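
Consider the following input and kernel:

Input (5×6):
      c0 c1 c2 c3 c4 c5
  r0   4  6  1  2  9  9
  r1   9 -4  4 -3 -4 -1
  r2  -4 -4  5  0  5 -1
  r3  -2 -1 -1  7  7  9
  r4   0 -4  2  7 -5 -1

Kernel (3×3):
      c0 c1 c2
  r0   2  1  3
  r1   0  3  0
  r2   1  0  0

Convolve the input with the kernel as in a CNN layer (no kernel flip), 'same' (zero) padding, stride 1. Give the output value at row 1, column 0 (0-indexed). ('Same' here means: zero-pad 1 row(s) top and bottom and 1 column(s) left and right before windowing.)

49

The receptive field on the zero-padded input at this output position is [0 4 6 / 0 9 -4 / 0 -4 -4]. Elementwise product with the kernel and sum: 0·2 + 4·1 + 6·3 + 9·3 + 0·1.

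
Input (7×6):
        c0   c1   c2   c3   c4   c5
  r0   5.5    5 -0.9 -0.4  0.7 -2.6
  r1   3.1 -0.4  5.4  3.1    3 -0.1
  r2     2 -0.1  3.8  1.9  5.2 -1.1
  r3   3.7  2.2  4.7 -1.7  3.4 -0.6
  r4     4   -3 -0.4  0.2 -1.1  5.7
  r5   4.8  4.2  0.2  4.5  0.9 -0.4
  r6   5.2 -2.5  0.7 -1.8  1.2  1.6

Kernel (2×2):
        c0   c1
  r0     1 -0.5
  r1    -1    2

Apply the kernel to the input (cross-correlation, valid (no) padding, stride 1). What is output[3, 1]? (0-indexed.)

The receptive field on the input at this output position is [2.2 4.7 / -3 -0.4]. Elementwise product with the kernel and sum: 2.2·1 + 4.7·-0.5 + -3·-1 + -0.4·2.

2.05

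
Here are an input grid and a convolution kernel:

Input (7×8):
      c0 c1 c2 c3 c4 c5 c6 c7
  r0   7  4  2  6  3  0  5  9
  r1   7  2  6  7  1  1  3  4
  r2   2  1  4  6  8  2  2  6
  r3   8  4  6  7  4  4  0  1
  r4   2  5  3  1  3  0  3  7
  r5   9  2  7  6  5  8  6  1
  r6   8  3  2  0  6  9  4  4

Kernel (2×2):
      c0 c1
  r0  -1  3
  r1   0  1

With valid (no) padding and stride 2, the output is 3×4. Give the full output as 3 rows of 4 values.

7 23 -2 26
5 21 2 17
15 6 5 19

Output[0,0]: The receptive field on the input at this output position is [7 4 / 7 2]. Elementwise product with the kernel and sum: 7·-1 + 4·3 + 2·1.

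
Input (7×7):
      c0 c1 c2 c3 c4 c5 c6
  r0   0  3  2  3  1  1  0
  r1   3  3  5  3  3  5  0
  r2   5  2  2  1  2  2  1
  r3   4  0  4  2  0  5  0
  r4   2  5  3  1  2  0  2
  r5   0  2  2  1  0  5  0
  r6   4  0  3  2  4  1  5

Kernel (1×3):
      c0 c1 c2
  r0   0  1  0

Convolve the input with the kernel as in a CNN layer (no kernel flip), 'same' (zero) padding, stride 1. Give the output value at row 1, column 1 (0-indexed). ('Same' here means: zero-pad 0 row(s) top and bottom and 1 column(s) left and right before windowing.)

The receptive field on the zero-padded input at this output position is [3 3 5]. Elementwise product with the kernel and sum: 3·1.

3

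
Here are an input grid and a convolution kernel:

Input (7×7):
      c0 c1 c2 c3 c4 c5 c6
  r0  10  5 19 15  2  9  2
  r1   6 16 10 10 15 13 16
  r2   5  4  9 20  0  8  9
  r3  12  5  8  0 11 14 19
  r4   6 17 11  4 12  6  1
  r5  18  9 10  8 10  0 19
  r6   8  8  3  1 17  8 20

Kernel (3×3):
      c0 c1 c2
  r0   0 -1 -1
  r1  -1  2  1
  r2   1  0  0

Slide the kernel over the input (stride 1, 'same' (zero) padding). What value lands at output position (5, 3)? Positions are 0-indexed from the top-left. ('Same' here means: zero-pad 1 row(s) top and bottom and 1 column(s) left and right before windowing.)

3

The receptive field on the zero-padded input at this output position is [11 4 12 / 10 8 10 / 3 1 17]. Elementwise product with the kernel and sum: 4·-1 + 12·-1 + 10·-1 + 8·2 + 10·1 + 3·1.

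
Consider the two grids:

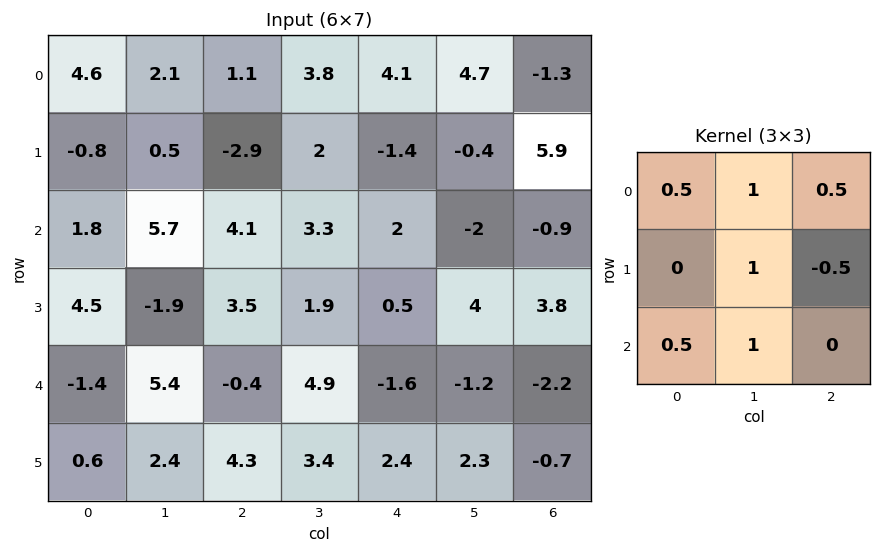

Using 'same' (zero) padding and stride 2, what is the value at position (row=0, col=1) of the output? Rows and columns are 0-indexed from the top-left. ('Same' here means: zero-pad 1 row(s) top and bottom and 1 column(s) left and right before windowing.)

The receptive field on the zero-padded input at this output position is [0 0 0 / 2.1 1.1 3.8 / 0.5 -2.9 2]. Elementwise product with the kernel and sum: 0·0.5 + 0·1 + 0·0.5 + 1.1·1 + 3.8·-0.5 + 0.5·0.5 + -2.9·1.

-3.45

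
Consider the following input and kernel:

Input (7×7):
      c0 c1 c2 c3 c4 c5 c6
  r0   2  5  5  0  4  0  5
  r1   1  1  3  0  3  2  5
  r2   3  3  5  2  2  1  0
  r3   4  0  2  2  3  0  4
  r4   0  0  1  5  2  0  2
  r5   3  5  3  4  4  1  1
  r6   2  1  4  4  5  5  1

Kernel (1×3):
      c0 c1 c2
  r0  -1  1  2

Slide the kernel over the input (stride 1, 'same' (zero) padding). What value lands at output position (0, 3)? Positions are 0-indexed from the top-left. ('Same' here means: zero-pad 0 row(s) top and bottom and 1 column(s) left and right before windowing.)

The receptive field on the zero-padded input at this output position is [5 0 4]. Elementwise product with the kernel and sum: 5·-1 + 0·1 + 4·2.

3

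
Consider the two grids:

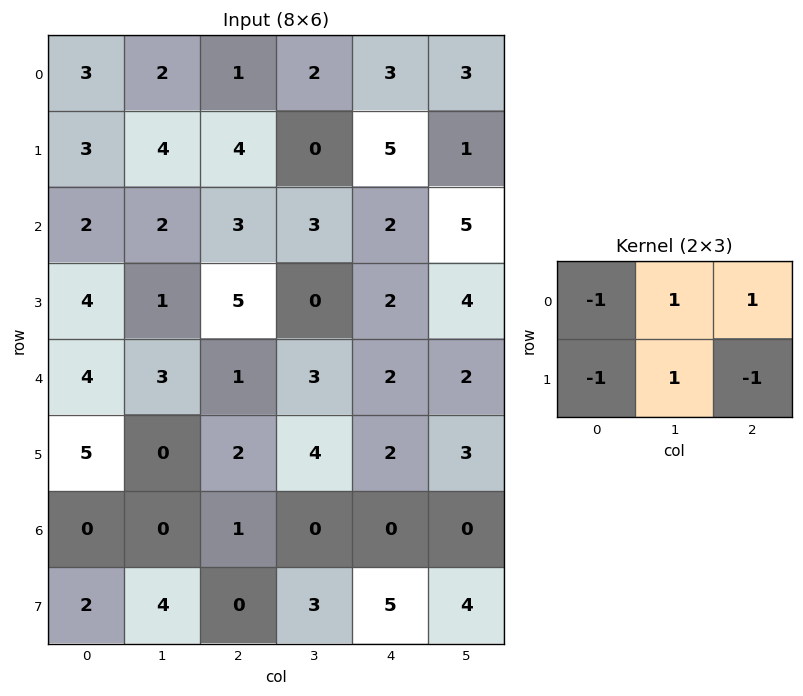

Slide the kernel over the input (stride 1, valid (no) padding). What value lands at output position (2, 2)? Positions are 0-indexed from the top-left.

The receptive field on the input at this output position is [3 3 2 / 5 0 2]. Elementwise product with the kernel and sum: 3·-1 + 3·1 + 2·1 + 5·-1 + 0·1 + 2·-1.

-5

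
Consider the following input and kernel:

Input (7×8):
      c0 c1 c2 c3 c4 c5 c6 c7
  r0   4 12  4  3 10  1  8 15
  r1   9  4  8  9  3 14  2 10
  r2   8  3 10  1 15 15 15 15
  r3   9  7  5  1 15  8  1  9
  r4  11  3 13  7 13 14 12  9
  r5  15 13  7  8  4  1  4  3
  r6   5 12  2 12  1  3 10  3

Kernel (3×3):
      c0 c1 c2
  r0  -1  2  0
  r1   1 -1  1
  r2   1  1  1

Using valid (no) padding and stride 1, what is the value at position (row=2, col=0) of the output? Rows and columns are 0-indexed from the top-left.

32

The receptive field on the input at this output position is [8 3 10 / 9 7 5 / 11 3 13]. Elementwise product with the kernel and sum: 8·-1 + 3·2 + 9·1 + 7·-1 + 5·1 + 11·1 + 3·1 + 13·1.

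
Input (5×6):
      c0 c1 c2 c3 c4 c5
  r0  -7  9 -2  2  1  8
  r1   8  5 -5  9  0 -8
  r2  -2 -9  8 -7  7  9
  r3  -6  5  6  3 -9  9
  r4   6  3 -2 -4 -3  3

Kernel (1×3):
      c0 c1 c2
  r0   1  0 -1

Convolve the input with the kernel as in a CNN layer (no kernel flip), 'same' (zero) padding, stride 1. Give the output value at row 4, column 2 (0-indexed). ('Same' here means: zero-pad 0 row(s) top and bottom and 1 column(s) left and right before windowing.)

7

The receptive field on the zero-padded input at this output position is [3 -2 -4]. Elementwise product with the kernel and sum: 3·1 + -4·-1.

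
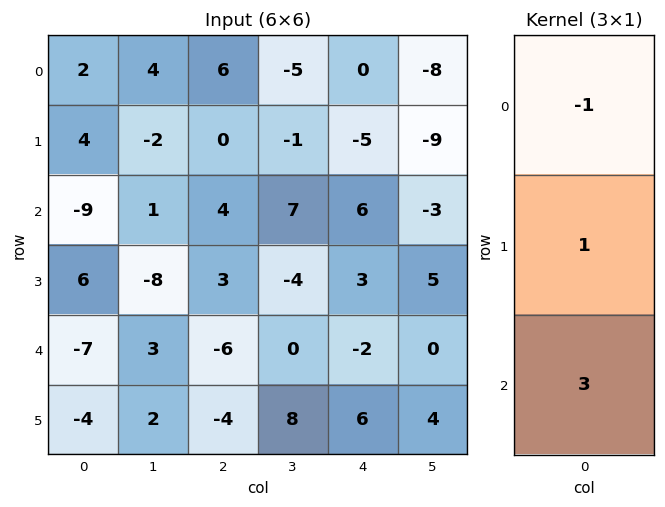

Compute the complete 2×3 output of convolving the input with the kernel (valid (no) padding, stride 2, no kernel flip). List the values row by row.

-25 6 13
-6 -19 -9

Output[0,0]: The receptive field on the input at this output position is [2 / 4 / -9]. Elementwise product with the kernel and sum: 2·-1 + 4·1 + -9·3.
Output[0,1]: The receptive field on the input at this output position is [6 / 0 / 4]. Elementwise product with the kernel and sum: 6·-1 + 0·1 + 4·3.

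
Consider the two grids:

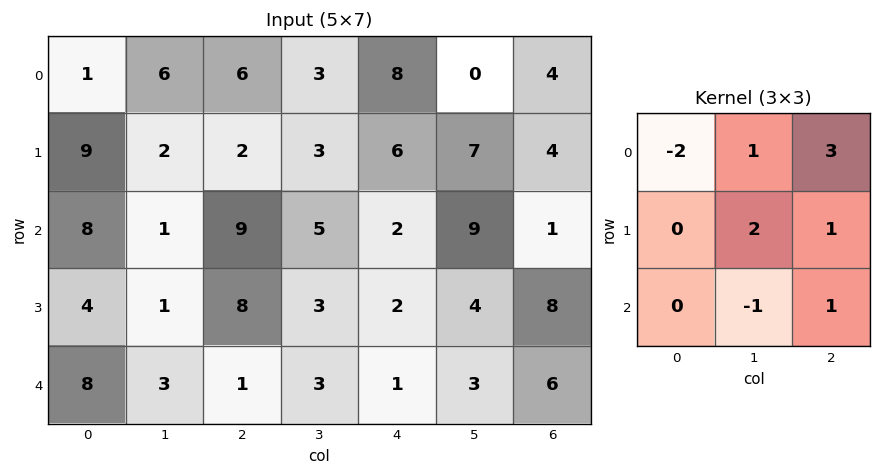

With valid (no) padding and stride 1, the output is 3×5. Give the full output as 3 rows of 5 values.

36 6 24 28 6
8 25 28 36 30
20 43 -1 29 27

Output[0,0]: The receptive field on the input at this output position is [1 6 6 / 9 2 2 / 8 1 9]. Elementwise product with the kernel and sum: 1·-2 + 6·1 + 6·3 + 2·2 + 2·1 + 1·-1 + 9·1.
Output[0,1]: The receptive field on the input at this output position is [6 6 3 / 2 2 3 / 1 9 5]. Elementwise product with the kernel and sum: 6·-2 + 6·1 + 3·3 + 2·2 + 3·1 + 9·-1 + 5·1.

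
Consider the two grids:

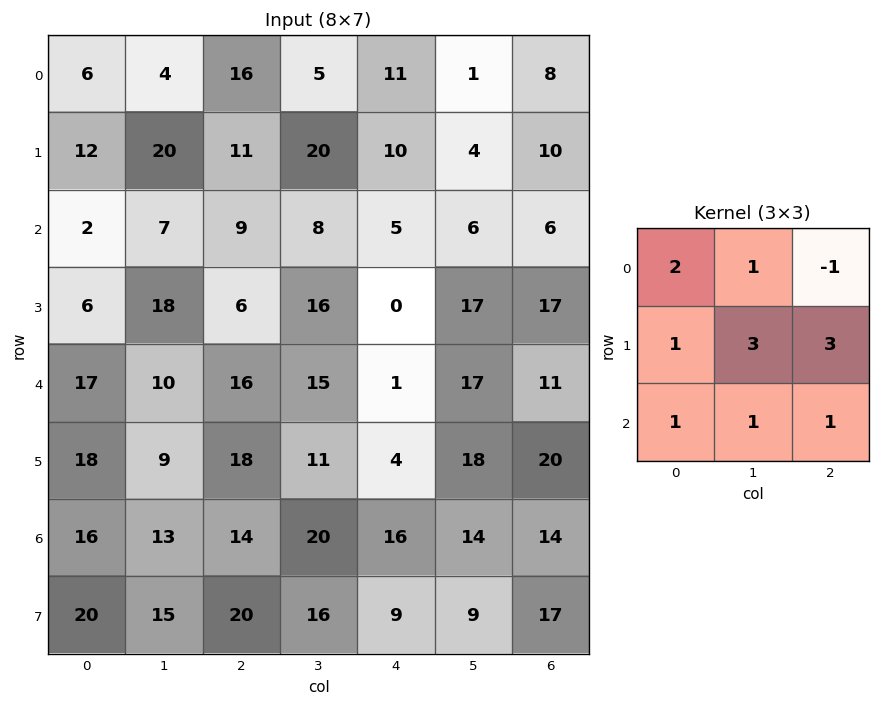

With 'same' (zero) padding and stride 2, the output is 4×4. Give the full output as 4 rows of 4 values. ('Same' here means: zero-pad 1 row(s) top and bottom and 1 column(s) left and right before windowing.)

62 118 75 39
43 129 120 76
96 167 117 139
131 191 152 138

Output[0,0]: The receptive field on the zero-padded input at this output position is [0 0 0 / 0 6 4 / 0 12 20]. Elementwise product with the kernel and sum: 0·2 + 0·1 + 0·-1 + 0·1 + 6·3 + 4·3 + 0·1 + 12·1 + 20·1.
Output[0,1]: The receptive field on the zero-padded input at this output position is [0 0 0 / 4 16 5 / 20 11 20]. Elementwise product with the kernel and sum: 0·2 + 0·1 + 0·-1 + 4·1 + 16·3 + 5·3 + 20·1 + 11·1 + 20·1.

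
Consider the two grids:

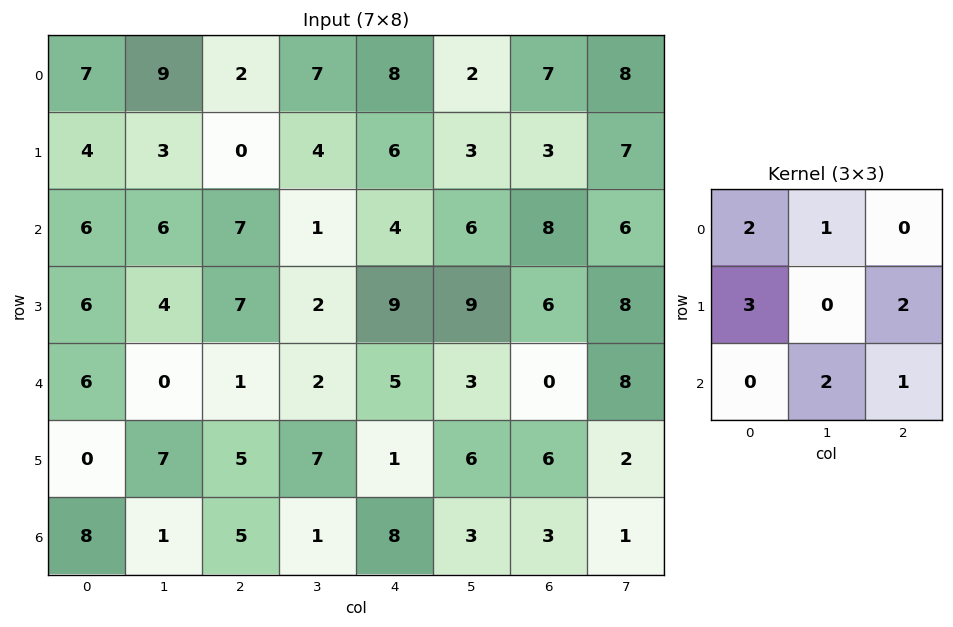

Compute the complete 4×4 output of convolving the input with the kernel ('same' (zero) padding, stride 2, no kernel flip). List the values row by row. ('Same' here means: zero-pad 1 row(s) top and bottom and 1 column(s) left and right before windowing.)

Output[0,0]: The receptive field on the zero-padded input at this output position is [0 0 0 / 0 7 9 / 0 4 3]. Elementwise product with the kernel and sum: 0·2 + 0·1 + 0·3 + 9·2 + 4·2 + 3·1.
Output[0,1]: The receptive field on the zero-padded input at this output position is [0 0 0 / 9 2 7 / 3 0 4]. Elementwise product with the kernel and sum: 0·2 + 0·1 + 9·3 + 7·2 + 0·2 + 4·1.

29 45 40 35
32 42 56 59
13 36 33 63
2 24 24 29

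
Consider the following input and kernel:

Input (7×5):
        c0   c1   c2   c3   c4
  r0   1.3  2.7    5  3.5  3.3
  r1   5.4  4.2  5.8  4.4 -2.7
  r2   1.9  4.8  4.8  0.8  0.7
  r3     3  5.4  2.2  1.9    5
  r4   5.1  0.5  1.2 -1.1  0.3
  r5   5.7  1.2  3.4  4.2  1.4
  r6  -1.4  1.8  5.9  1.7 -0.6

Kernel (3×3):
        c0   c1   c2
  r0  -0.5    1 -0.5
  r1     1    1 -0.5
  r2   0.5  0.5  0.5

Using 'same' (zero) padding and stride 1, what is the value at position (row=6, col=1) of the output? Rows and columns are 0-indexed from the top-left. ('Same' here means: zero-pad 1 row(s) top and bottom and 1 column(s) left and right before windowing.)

The receptive field on the zero-padded input at this output position is [5.7 1.2 3.4 / -1.4 1.8 5.9 / 0 0 0]. Elementwise product with the kernel and sum: 5.7·-0.5 + 1.2·1 + 3.4·-0.5 + -1.4·1 + 1.8·1 + 5.9·-0.5 + 0·0.5 + 0·0.5 + 0·0.5.

-5.9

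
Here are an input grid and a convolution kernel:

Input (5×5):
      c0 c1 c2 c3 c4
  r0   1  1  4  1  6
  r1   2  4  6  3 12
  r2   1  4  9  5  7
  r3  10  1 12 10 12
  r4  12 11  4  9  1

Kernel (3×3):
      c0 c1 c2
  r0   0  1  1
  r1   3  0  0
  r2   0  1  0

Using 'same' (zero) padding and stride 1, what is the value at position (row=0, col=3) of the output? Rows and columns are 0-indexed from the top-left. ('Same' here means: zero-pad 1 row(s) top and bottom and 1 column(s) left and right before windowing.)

The receptive field on the zero-padded input at this output position is [0 0 0 / 4 1 6 / 6 3 12]. Elementwise product with the kernel and sum: 0·1 + 0·1 + 4·3 + 3·1.

15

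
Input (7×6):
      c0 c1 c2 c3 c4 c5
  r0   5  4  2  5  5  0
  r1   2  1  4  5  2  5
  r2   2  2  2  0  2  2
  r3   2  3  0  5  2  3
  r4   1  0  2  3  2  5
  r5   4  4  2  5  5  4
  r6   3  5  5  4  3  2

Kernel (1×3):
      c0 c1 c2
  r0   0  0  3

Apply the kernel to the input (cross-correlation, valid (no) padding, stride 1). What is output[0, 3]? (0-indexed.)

0

The receptive field on the input at this output position is [5 5 0]. Elementwise product with the kernel and sum: 0·3.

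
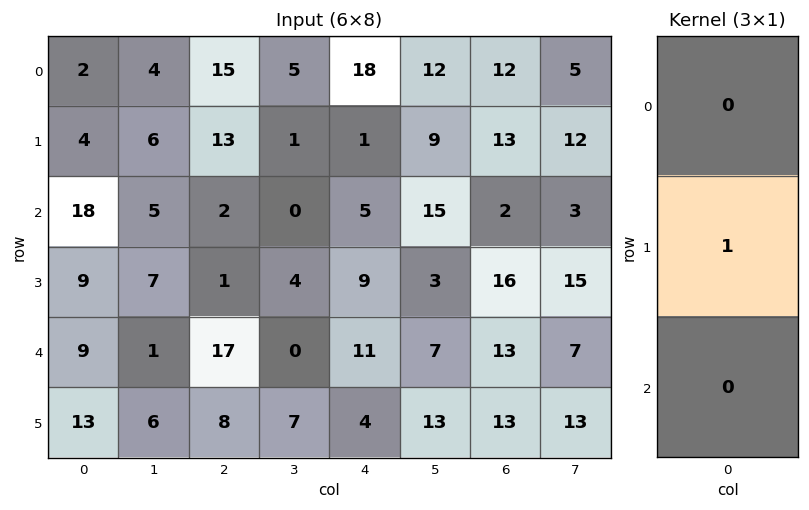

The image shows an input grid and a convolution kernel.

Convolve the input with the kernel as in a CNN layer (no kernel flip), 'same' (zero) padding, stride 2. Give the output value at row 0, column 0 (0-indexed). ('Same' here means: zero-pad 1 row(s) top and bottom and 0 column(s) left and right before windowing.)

The receptive field on the zero-padded input at this output position is [0 / 2 / 4]. Elementwise product with the kernel and sum: 2·1.

2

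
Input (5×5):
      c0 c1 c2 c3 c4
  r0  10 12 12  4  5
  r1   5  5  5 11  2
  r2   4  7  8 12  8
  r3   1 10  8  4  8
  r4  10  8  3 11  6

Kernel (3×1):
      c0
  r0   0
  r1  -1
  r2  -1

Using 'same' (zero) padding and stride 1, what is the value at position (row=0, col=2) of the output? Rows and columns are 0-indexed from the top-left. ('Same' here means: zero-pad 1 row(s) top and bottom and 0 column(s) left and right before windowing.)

The receptive field on the zero-padded input at this output position is [0 / 12 / 5]. Elementwise product with the kernel and sum: 12·-1 + 5·-1.

-17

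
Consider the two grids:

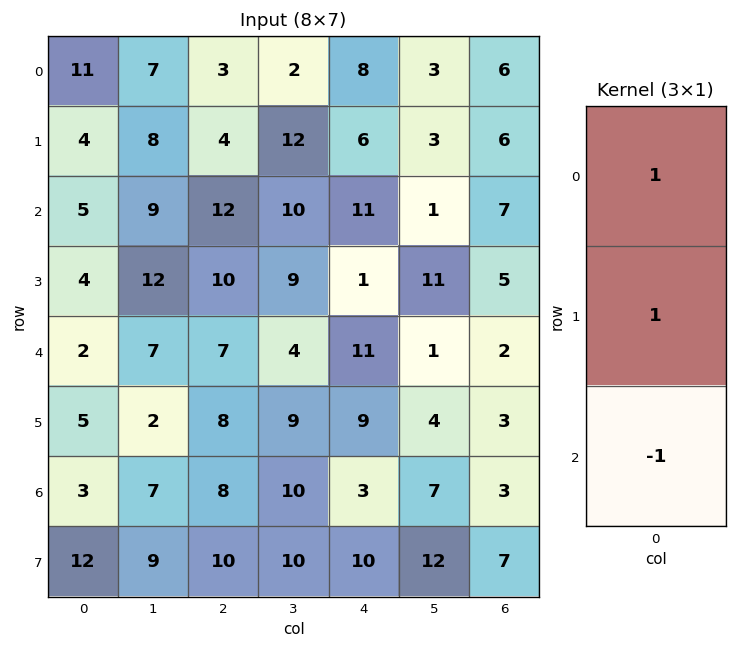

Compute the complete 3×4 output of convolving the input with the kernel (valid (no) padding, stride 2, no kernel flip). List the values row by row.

Output[0,0]: The receptive field on the input at this output position is [11 / 4 / 5]. Elementwise product with the kernel and sum: 11·1 + 4·1 + 5·-1.
Output[0,1]: The receptive field on the input at this output position is [3 / 4 / 12]. Elementwise product with the kernel and sum: 3·1 + 4·1 + 12·-1.

10 -5 3 5
7 15 1 10
4 7 17 2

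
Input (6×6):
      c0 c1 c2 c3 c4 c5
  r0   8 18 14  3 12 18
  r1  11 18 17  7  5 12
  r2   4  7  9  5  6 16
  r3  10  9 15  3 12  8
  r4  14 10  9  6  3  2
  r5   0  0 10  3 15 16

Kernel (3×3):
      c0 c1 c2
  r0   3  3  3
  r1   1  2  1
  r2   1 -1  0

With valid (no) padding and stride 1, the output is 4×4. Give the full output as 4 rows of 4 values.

Output[0,0]: The receptive field on the input at this output position is [8 18 14 / 11 18 17 / 4 7 9]. Elementwise product with the kernel and sum: 8·3 + 18·3 + 14·3 + 11·1 + 18·2 + 17·1 + 4·1 + 7·-1.
Output[0,1]: The receptive field on the input at this output position is [18 14 3 / 18 17 7 / 7 9 5]. Elementwise product with the kernel and sum: 18·3 + 14·3 + 3·3 + 18·1 + 17·2 + 7·1 + 7·1 + 9·-1.

181 162 127 127
166 150 124 96
107 106 96 119
145 105 121 71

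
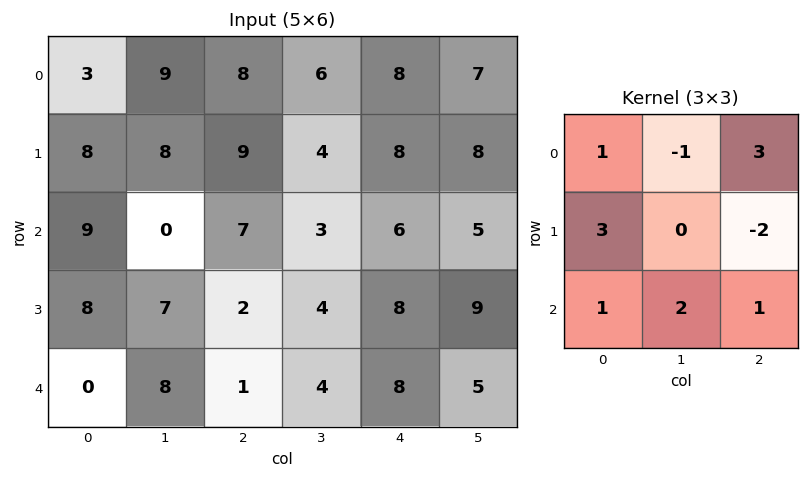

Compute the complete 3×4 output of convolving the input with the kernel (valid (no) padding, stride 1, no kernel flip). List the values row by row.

40 52 56 35
64 20 56 48
67 29 29 31

Output[0,0]: The receptive field on the input at this output position is [3 9 8 / 8 8 9 / 9 0 7]. Elementwise product with the kernel and sum: 3·1 + 9·-1 + 8·3 + 8·3 + 9·-2 + 9·1 + 0·2 + 7·1.
Output[0,1]: The receptive field on the input at this output position is [9 8 6 / 8 9 4 / 0 7 3]. Elementwise product with the kernel and sum: 9·1 + 8·-1 + 6·3 + 8·3 + 4·-2 + 0·1 + 7·2 + 3·1.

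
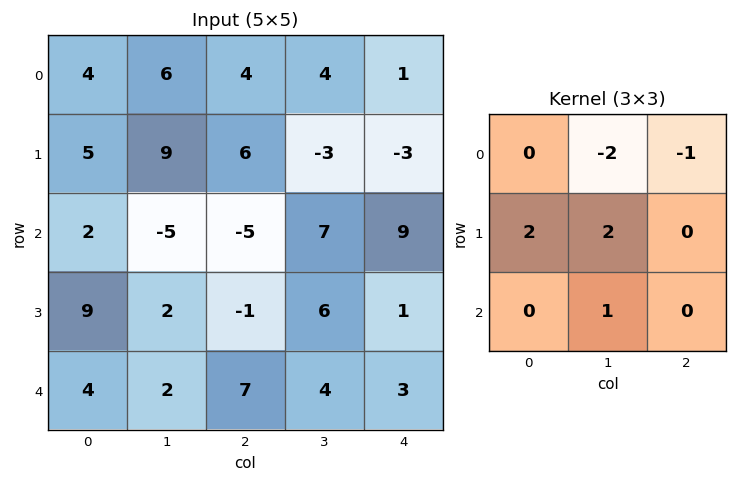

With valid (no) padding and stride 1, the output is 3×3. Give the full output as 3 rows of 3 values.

7 13 4
-28 -30 19
39 12 -9

Output[0,0]: The receptive field on the input at this output position is [4 6 4 / 5 9 6 / 2 -5 -5]. Elementwise product with the kernel and sum: 6·-2 + 4·-1 + 5·2 + 9·2 + -5·1.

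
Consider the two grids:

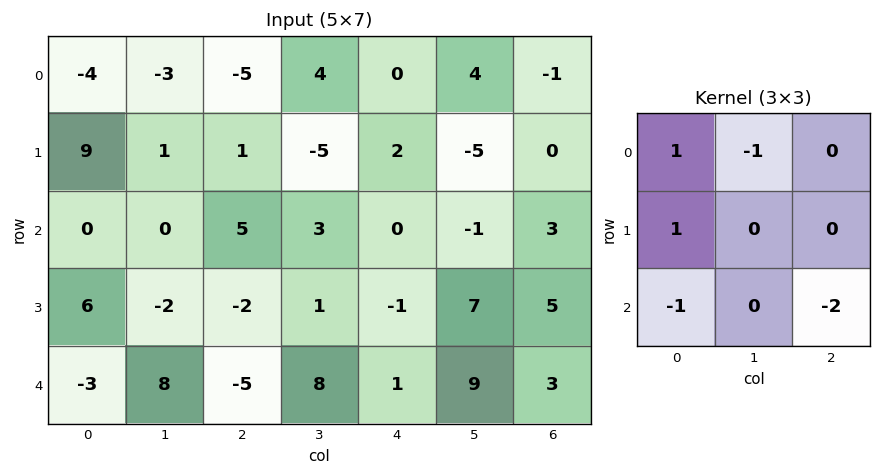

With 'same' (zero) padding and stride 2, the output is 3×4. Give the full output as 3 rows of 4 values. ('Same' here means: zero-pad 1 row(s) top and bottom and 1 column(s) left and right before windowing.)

Output[0,0]: The receptive field on the zero-padded input at this output position is [0 0 0 / 0 -4 -3 / 0 9 1]. Elementwise product with the kernel and sum: 0·1 + 0·-1 + 0·1 + 0·-1 + 1·-2.

-2 6 19 9
-5 0 -19 -13
-6 8 10 11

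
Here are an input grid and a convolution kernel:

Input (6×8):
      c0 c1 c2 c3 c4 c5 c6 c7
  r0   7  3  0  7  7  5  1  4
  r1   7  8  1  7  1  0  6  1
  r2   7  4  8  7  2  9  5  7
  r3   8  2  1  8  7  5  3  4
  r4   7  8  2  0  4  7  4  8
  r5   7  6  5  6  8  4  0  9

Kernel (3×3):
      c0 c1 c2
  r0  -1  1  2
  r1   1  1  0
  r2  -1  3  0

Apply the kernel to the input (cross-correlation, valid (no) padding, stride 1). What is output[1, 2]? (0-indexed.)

46

The receptive field on the input at this output position is [1 7 1 / 8 7 2 / 1 8 7]. Elementwise product with the kernel and sum: 1·-1 + 7·1 + 1·2 + 8·1 + 7·1 + 1·-1 + 8·3.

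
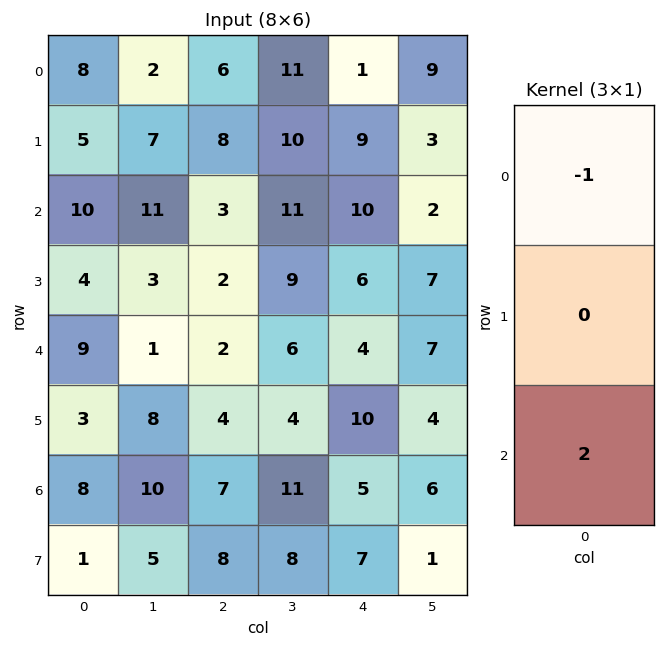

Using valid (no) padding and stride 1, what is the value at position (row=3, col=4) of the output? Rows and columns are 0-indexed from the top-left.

The receptive field on the input at this output position is [6 / 4 / 10]. Elementwise product with the kernel and sum: 6·-1 + 10·2.

14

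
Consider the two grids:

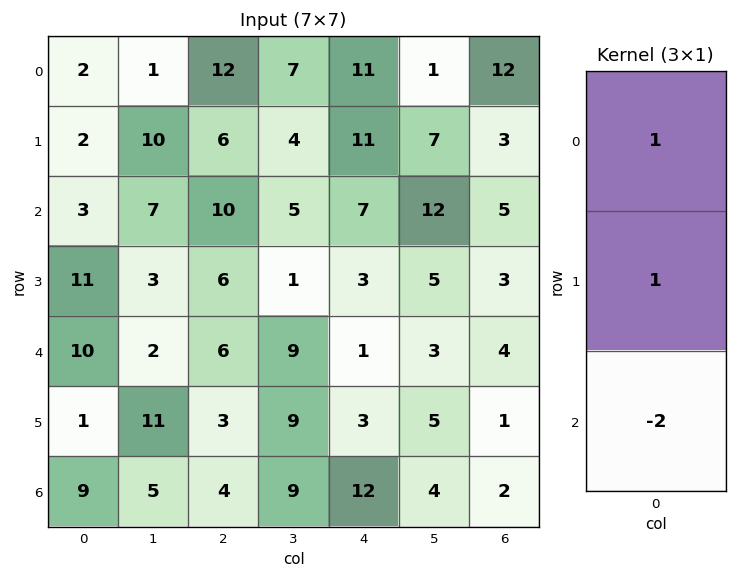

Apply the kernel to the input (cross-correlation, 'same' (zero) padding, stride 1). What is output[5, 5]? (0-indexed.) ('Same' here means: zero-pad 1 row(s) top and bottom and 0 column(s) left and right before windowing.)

The receptive field on the zero-padded input at this output position is [3 / 5 / 4]. Elementwise product with the kernel and sum: 3·1 + 5·1 + 4·-2.

0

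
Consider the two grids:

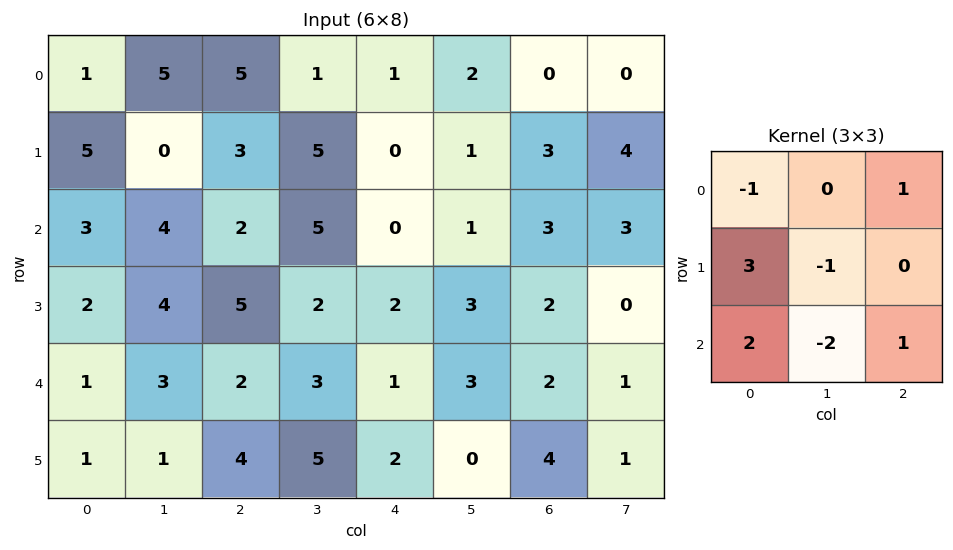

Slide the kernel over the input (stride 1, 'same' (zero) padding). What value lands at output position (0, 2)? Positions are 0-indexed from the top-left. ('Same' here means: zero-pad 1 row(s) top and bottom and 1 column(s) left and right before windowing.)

9

The receptive field on the zero-padded input at this output position is [0 0 0 / 5 5 1 / 0 3 5]. Elementwise product with the kernel and sum: 0·-1 + 0·1 + 5·3 + 5·-1 + 0·2 + 3·-2 + 5·1.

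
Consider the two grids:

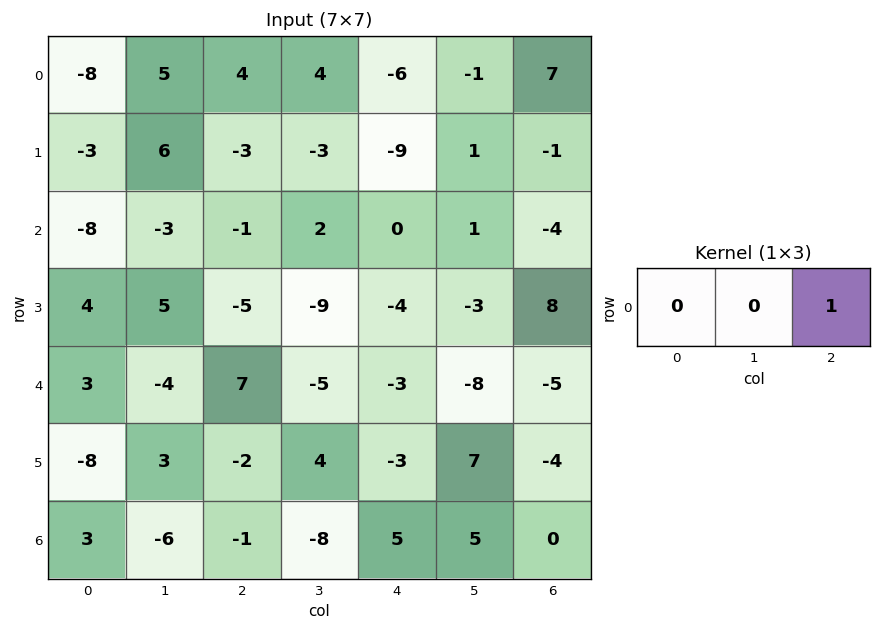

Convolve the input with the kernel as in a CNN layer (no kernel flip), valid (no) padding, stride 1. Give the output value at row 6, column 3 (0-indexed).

5

The receptive field on the input at this output position is [-8 5 5]. Elementwise product with the kernel and sum: 5·1.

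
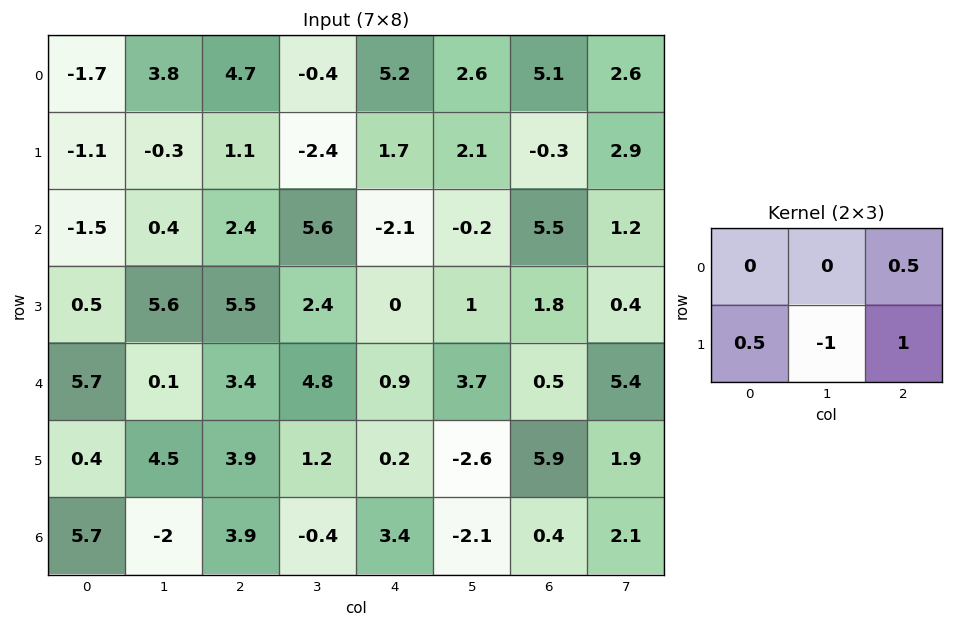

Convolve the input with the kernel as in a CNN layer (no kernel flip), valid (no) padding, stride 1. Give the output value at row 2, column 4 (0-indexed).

The receptive field on the input at this output position is [-2.1 -0.2 5.5 / 0 1 1.8]. Elementwise product with the kernel and sum: 5.5·0.5 + 0·0.5 + 1·-1 + 1.8·1.

3.55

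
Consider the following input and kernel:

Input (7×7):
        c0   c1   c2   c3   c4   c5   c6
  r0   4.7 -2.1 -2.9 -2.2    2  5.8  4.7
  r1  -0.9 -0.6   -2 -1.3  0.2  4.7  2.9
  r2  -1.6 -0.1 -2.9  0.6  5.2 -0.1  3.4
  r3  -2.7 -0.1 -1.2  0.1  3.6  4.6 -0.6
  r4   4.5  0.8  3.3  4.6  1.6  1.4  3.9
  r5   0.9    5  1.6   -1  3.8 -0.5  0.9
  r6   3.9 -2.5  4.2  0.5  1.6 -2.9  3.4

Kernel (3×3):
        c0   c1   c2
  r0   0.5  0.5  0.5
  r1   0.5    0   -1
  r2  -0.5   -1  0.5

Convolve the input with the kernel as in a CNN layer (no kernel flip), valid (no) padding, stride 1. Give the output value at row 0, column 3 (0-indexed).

-8.1

The receptive field on the input at this output position is [-2.2 2 5.8 / -1.3 0.2 4.7 / 0.6 5.2 -0.1]. Elementwise product with the kernel and sum: -2.2·0.5 + 2·0.5 + 5.8·0.5 + -1.3·0.5 + 4.7·-1 + 0.6·-0.5 + 5.2·-1 + -0.1·0.5.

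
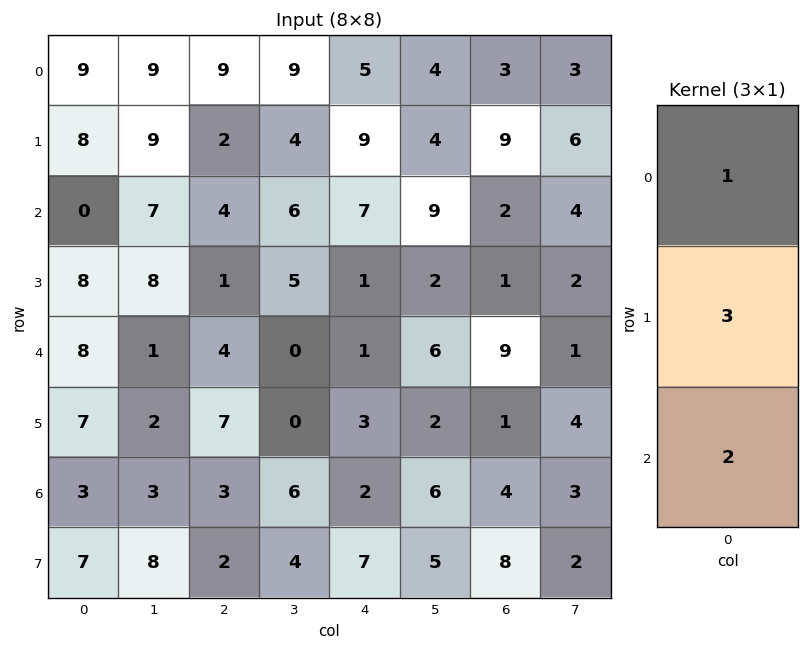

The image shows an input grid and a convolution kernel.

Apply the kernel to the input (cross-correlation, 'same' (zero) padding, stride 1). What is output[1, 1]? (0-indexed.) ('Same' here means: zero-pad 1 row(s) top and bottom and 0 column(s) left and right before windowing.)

50

The receptive field on the zero-padded input at this output position is [9 / 9 / 7]. Elementwise product with the kernel and sum: 9·1 + 9·3 + 7·2.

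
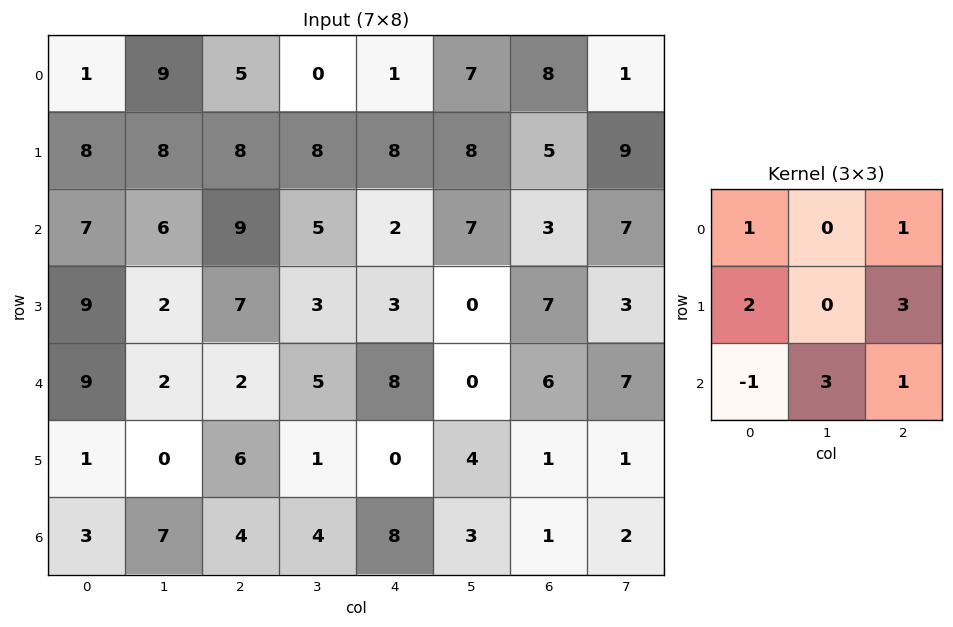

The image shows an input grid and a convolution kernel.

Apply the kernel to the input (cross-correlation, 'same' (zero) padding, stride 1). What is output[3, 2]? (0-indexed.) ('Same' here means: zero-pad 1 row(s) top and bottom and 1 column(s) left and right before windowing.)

The receptive field on the zero-padded input at this output position is [6 9 5 / 2 7 3 / 2 2 5]. Elementwise product with the kernel and sum: 6·1 + 5·1 + 2·2 + 3·3 + 2·-1 + 2·3 + 5·1.

33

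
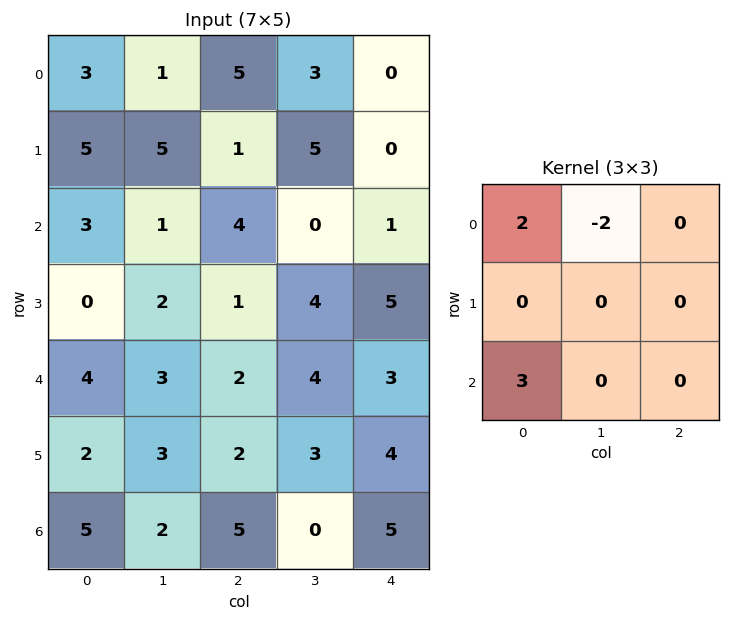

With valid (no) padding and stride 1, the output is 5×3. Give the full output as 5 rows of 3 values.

13 -5 16
0 14 -5
16 3 14
2 11 0
17 8 11

Output[0,0]: The receptive field on the input at this output position is [3 1 5 / 5 5 1 / 3 1 4]. Elementwise product with the kernel and sum: 3·2 + 1·-2 + 3·3.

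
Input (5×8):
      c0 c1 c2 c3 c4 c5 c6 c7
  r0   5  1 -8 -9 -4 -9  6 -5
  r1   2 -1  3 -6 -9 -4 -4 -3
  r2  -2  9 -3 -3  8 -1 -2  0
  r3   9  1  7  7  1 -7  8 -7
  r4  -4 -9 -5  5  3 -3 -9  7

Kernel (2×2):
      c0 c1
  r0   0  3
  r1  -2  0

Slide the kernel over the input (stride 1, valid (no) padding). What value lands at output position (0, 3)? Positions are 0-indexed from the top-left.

0

The receptive field on the input at this output position is [-9 -4 / -6 -9]. Elementwise product with the kernel and sum: -4·3 + -6·-2.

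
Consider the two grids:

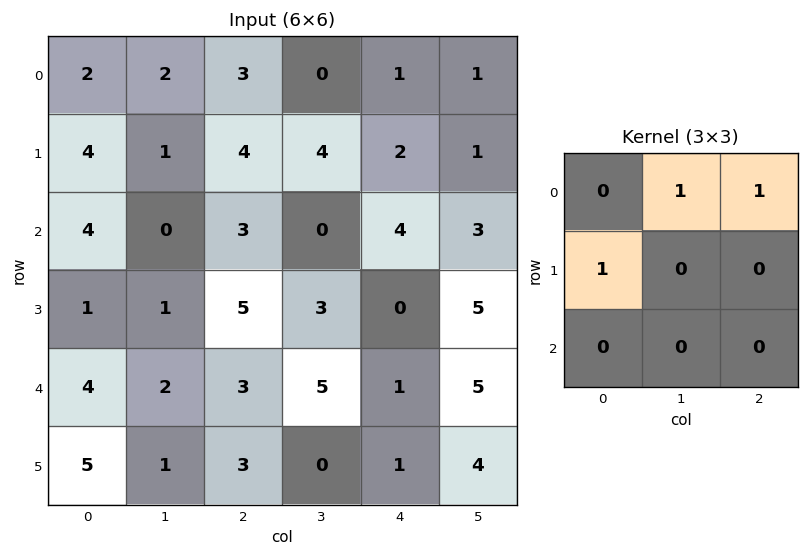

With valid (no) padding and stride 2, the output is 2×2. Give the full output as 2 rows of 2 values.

Output[0,0]: The receptive field on the input at this output position is [2 2 3 / 4 1 4 / 4 0 3]. Elementwise product with the kernel and sum: 2·1 + 3·1 + 4·1.

9 5
4 9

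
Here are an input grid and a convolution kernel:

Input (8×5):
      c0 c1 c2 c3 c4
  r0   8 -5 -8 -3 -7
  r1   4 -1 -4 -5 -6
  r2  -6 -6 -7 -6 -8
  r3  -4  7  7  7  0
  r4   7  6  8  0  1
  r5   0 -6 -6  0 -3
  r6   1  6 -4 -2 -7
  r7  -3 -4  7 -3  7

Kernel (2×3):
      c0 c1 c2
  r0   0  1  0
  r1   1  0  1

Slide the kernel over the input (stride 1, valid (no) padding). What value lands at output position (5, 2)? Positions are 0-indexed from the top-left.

-11

The receptive field on the input at this output position is [-6 0 -3 / -4 -2 -7]. Elementwise product with the kernel and sum: 0·1 + -4·1 + -7·1.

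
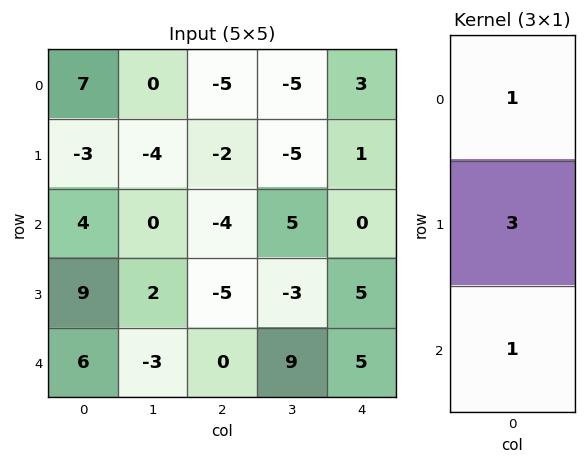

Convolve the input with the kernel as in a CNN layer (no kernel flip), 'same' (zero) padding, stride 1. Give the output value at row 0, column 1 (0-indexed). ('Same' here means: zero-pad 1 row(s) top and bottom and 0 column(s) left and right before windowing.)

-4

The receptive field on the zero-padded input at this output position is [0 / 0 / -4]. Elementwise product with the kernel and sum: 0·1 + 0·3 + -4·1.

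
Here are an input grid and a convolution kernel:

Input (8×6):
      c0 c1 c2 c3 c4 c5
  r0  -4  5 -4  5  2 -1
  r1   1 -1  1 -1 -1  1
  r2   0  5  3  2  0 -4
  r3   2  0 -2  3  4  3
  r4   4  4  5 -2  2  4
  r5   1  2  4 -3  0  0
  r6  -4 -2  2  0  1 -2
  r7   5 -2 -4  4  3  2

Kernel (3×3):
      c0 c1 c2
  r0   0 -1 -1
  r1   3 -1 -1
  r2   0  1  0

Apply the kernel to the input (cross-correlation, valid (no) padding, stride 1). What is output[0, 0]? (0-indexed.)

7

The receptive field on the input at this output position is [-4 5 -4 / 1 -1 1 / 0 5 3]. Elementwise product with the kernel and sum: 5·-1 + -4·-1 + 1·3 + -1·-1 + 1·-1 + 5·1.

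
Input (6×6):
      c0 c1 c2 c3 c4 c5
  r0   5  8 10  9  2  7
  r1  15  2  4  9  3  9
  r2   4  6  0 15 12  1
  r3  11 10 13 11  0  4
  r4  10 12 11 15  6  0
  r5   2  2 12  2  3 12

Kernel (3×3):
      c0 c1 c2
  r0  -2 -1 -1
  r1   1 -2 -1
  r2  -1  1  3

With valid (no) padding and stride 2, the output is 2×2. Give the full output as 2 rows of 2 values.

-19 3
-1 -14

Output[0,0]: The receptive field on the input at this output position is [5 8 10 / 15 2 4 / 4 6 0]. Elementwise product with the kernel and sum: 5·-2 + 8·-1 + 10·-1 + 15·1 + 2·-2 + 4·-1 + 4·-1 + 6·1 + 0·3.
Output[0,1]: The receptive field on the input at this output position is [10 9 2 / 4 9 3 / 0 15 12]. Elementwise product with the kernel and sum: 10·-2 + 9·-1 + 2·-1 + 4·1 + 9·-2 + 3·-1 + 0·-1 + 15·1 + 12·3.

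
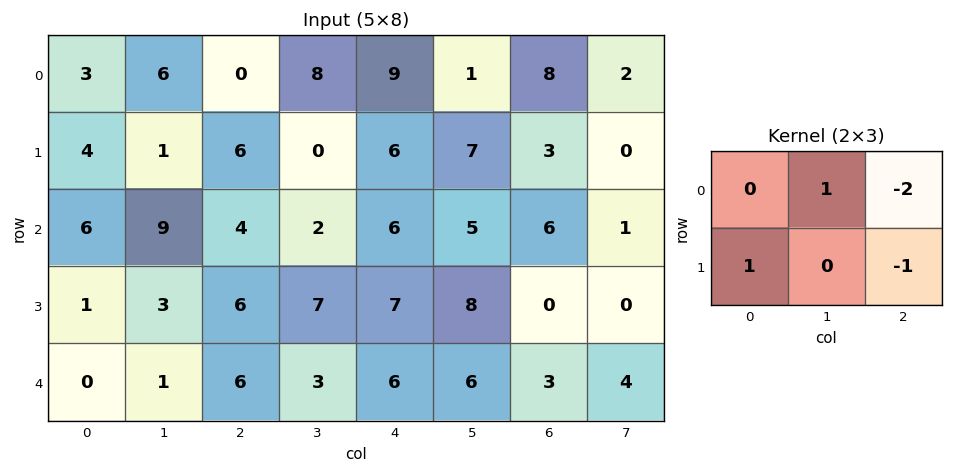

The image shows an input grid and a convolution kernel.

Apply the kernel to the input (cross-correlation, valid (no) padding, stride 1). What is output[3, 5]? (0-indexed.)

The receptive field on the input at this output position is [8 0 0 / 6 3 4]. Elementwise product with the kernel and sum: 0·1 + 0·-2 + 6·1 + 4·-1.

2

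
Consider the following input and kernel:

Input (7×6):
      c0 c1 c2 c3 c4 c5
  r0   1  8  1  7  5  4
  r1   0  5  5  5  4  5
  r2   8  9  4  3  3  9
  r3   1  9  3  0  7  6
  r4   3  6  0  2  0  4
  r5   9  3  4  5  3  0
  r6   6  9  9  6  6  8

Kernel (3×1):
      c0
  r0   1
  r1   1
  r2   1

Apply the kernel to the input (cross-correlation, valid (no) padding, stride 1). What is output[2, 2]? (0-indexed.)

7

The receptive field on the input at this output position is [4 / 3 / 0]. Elementwise product with the kernel and sum: 4·1 + 3·1 + 0·1.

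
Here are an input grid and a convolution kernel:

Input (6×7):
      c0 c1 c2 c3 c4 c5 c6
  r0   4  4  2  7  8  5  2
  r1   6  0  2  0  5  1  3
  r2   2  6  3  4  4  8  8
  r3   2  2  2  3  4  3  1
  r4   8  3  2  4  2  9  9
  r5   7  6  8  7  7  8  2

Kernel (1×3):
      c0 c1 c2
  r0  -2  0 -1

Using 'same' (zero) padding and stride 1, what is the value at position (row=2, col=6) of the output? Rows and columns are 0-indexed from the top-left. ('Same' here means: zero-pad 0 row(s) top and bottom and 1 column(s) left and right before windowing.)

-16

The receptive field on the zero-padded input at this output position is [8 8 0]. Elementwise product with the kernel and sum: 8·-2 + 0·-1.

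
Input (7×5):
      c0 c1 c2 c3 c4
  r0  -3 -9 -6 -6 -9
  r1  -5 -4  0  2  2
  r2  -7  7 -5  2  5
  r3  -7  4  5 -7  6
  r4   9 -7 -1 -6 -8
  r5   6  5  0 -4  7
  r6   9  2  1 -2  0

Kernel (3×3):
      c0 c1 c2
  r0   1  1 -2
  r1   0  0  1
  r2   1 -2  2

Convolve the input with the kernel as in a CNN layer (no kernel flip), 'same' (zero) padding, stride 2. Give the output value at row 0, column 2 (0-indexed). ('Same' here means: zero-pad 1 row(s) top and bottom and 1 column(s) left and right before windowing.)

-2

The receptive field on the zero-padded input at this output position is [0 0 0 / -6 -9 0 / 2 2 0]. Elementwise product with the kernel and sum: 0·1 + 0·1 + 0·-2 + 0·1 + 2·1 + 2·-2 + 0·2.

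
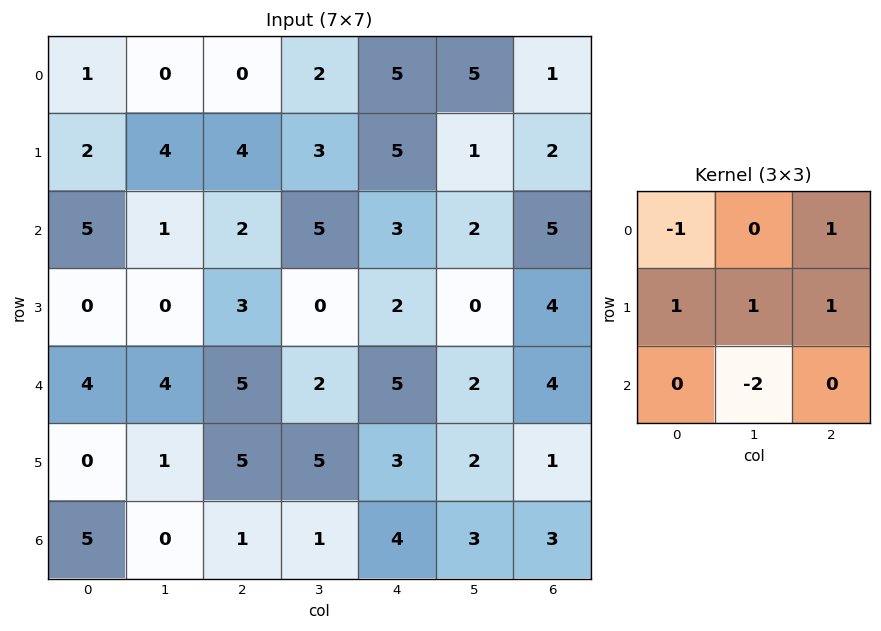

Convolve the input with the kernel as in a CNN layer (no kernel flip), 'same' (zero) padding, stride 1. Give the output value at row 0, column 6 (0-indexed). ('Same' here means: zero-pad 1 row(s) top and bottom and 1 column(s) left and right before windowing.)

2

The receptive field on the zero-padded input at this output position is [0 0 0 / 5 1 0 / 1 2 0]. Elementwise product with the kernel and sum: 0·-1 + 0·1 + 5·1 + 1·1 + 0·1 + 2·-2.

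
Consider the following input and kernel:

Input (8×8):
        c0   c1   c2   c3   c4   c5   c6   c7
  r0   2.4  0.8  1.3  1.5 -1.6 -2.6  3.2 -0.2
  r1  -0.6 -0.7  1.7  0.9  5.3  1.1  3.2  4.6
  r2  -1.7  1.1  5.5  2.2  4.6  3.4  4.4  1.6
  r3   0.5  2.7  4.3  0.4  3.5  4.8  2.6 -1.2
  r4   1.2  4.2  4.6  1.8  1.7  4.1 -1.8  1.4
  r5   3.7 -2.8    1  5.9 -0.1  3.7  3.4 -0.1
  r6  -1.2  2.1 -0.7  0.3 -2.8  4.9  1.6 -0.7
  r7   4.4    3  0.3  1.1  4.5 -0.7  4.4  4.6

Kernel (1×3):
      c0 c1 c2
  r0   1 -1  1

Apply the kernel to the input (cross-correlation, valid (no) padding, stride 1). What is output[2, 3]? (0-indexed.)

1

The receptive field on the input at this output position is [2.2 4.6 3.4]. Elementwise product with the kernel and sum: 2.2·1 + 4.6·-1 + 3.4·1.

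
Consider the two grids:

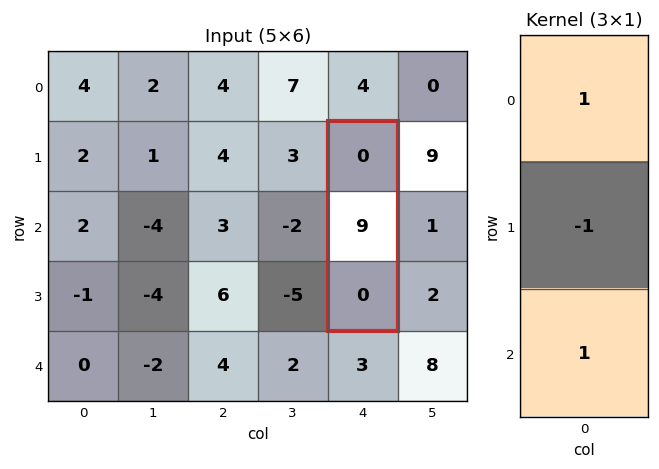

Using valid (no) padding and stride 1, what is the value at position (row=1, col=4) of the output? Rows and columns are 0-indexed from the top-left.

The receptive field on the input at this output position is [0 / 9 / 0]. Elementwise product with the kernel and sum: 0·1 + 9·-1 + 0·1.

-9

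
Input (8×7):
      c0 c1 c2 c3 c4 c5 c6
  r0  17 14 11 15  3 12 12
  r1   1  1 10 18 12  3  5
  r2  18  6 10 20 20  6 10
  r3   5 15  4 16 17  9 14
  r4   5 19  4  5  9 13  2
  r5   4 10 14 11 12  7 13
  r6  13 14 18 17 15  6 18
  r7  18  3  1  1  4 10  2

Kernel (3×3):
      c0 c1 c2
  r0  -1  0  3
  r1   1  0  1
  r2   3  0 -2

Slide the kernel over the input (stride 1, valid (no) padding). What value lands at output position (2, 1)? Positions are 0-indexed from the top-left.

132

The receptive field on the input at this output position is [6 10 20 / 15 4 16 / 19 4 5]. Elementwise product with the kernel and sum: 6·-1 + 20·3 + 15·1 + 16·1 + 19·3 + 5·-2.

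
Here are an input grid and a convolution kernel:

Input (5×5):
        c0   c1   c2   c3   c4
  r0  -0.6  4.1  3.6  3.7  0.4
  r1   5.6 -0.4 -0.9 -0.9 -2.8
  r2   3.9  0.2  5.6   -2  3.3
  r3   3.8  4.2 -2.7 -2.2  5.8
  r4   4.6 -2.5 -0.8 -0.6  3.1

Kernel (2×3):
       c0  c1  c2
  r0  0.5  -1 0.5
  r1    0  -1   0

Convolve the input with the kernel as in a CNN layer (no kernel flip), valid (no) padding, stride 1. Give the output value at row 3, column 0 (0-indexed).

-1.15

The receptive field on the input at this output position is [3.8 4.2 -2.7 / 4.6 -2.5 -0.8]. Elementwise product with the kernel and sum: 3.8·0.5 + 4.2·-1 + -2.7·0.5 + -2.5·-1.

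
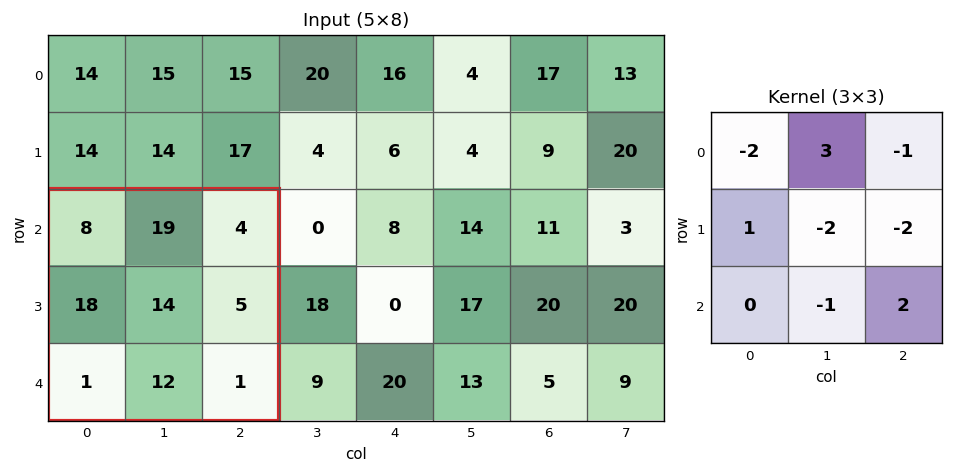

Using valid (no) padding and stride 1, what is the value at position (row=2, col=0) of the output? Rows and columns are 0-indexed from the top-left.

The receptive field on the input at this output position is [8 19 4 / 18 14 5 / 1 12 1]. Elementwise product with the kernel and sum: 8·-2 + 19·3 + 4·-1 + 18·1 + 14·-2 + 5·-2 + 12·-1 + 1·2.

7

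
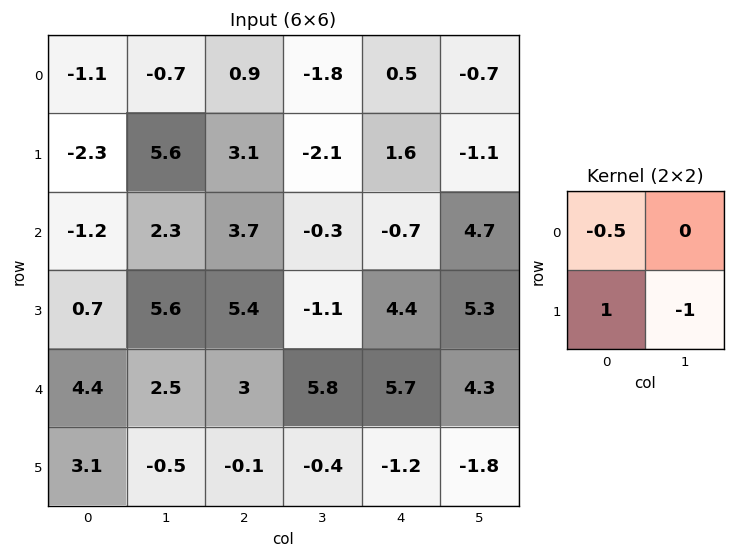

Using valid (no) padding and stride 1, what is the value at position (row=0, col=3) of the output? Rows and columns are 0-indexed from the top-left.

The receptive field on the input at this output position is [-1.8 0.5 / -2.1 1.6]. Elementwise product with the kernel and sum: -1.8·-0.5 + -2.1·1 + 1.6·-1.

-2.8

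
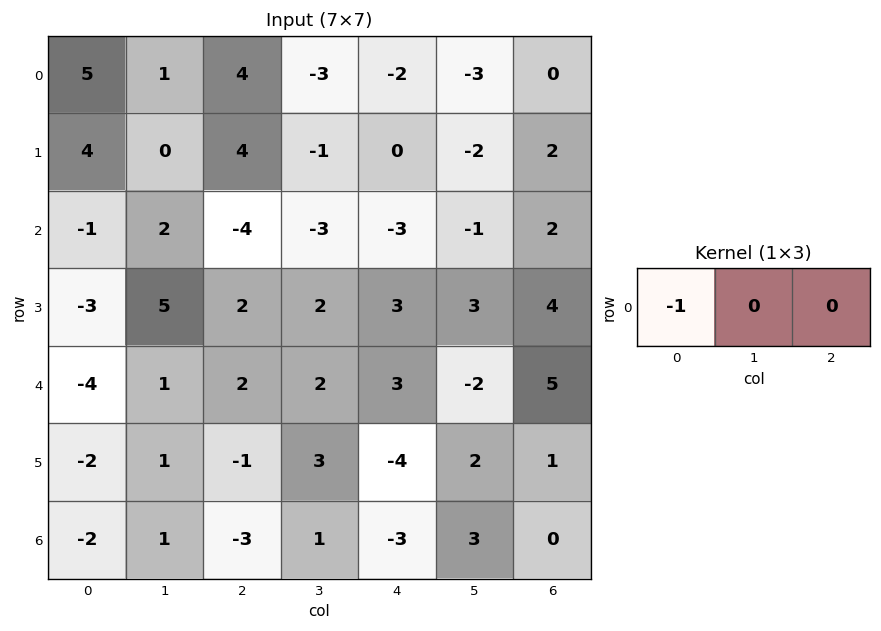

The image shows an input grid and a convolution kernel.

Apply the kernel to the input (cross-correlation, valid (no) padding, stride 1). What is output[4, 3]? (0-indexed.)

-2

The receptive field on the input at this output position is [2 3 -2]. Elementwise product with the kernel and sum: 2·-1.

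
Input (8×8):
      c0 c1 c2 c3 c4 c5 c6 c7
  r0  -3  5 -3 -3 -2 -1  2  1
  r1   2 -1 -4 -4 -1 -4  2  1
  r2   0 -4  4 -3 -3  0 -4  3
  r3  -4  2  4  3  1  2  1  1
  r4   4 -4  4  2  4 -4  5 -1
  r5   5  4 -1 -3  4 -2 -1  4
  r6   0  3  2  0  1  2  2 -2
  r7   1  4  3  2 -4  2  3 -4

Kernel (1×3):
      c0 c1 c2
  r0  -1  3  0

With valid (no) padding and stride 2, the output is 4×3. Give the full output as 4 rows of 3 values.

18 -6 -1
-12 -13 3
-16 2 -16
9 -2 5

Output[0,0]: The receptive field on the input at this output position is [-3 5 -3]. Elementwise product with the kernel and sum: -3·-1 + 5·3.
Output[0,1]: The receptive field on the input at this output position is [-3 -3 -2]. Elementwise product with the kernel and sum: -3·-1 + -3·3.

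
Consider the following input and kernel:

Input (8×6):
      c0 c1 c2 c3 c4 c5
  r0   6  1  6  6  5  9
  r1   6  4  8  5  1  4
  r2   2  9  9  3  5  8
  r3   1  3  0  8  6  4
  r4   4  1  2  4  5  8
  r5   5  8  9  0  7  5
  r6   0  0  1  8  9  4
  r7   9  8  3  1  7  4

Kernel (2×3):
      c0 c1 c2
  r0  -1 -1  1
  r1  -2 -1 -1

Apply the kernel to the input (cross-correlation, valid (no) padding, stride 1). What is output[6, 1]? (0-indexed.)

The receptive field on the input at this output position is [0 1 8 / 8 3 1]. Elementwise product with the kernel and sum: 0·-1 + 1·-1 + 8·1 + 8·-2 + 3·-1 + 1·-1.

-13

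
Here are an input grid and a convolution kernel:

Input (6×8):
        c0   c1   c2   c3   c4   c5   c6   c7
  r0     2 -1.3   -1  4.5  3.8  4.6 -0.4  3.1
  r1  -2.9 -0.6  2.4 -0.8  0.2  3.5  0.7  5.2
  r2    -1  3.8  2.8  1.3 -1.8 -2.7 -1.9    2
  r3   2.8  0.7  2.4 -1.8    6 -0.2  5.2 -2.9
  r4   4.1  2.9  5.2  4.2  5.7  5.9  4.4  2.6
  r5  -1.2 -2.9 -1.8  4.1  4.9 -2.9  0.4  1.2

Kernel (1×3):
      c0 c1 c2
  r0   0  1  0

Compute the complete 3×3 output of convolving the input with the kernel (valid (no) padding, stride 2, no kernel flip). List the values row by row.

Output[0,0]: The receptive field on the input at this output position is [2 -1.3 -1]. Elementwise product with the kernel and sum: -1.3·1.

-1.3 4.5 4.6
3.8 1.3 -2.7
2.9 4.2 5.9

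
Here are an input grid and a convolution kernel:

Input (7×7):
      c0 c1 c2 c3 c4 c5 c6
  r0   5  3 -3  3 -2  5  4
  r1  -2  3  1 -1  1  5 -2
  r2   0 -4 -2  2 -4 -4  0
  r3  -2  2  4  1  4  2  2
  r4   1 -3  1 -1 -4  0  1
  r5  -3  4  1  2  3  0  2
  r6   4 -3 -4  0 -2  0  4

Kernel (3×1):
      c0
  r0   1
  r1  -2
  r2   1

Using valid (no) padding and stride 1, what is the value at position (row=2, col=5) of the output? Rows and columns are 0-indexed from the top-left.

The receptive field on the input at this output position is [-4 / 2 / 0]. Elementwise product with the kernel and sum: -4·1 + 2·-2 + 0·1.

-8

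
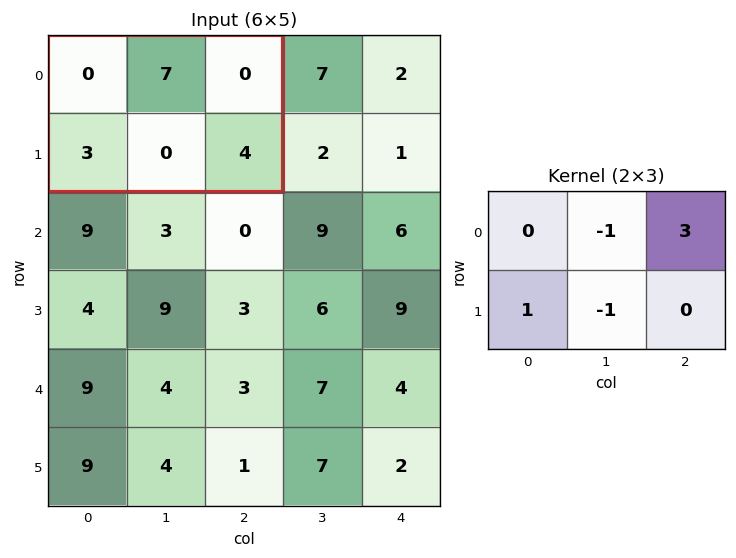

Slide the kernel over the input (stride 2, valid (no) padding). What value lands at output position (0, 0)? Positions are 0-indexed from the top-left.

-4

The receptive field on the input at this output position is [0 7 0 / 3 0 4]. Elementwise product with the kernel and sum: 7·-1 + 0·3 + 3·1 + 0·-1.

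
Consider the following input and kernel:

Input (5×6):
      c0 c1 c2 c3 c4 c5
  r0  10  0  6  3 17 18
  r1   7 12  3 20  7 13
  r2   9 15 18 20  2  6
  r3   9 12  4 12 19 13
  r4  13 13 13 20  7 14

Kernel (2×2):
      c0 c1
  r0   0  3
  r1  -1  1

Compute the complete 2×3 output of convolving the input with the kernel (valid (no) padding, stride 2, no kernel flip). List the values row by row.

5 26 60
48 68 12

Output[0,0]: The receptive field on the input at this output position is [10 0 / 7 12]. Elementwise product with the kernel and sum: 0·3 + 7·-1 + 12·1.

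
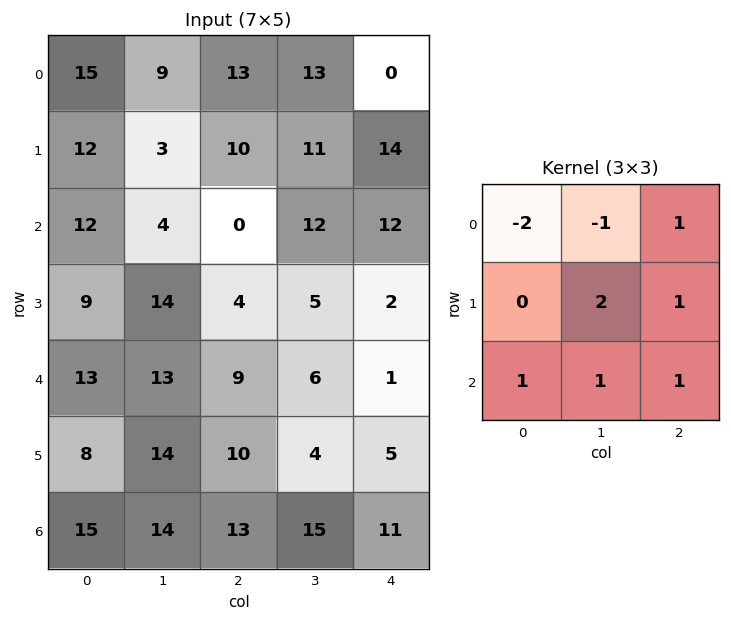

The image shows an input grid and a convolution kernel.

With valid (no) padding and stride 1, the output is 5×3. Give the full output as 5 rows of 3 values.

Output[0,0]: The receptive field on the input at this output position is [15 9 13 / 12 3 10 / 12 4 0]. Elementwise product with the kernel and sum: 15·-2 + 9·-1 + 13·1 + 3·2 + 10·1 + 12·1 + 4·1 + 0·1.

6 29 21
18 30 30
39 45 28
39 25 21
50 37 29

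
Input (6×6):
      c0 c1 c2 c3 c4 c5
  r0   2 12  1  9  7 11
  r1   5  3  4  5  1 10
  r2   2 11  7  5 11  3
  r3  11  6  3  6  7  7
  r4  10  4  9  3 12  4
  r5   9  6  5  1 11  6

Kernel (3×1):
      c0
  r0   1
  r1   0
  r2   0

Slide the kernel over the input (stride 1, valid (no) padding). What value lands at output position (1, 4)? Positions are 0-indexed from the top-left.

The receptive field on the input at this output position is [1 / 11 / 7]. Elementwise product with the kernel and sum: 1·1.

1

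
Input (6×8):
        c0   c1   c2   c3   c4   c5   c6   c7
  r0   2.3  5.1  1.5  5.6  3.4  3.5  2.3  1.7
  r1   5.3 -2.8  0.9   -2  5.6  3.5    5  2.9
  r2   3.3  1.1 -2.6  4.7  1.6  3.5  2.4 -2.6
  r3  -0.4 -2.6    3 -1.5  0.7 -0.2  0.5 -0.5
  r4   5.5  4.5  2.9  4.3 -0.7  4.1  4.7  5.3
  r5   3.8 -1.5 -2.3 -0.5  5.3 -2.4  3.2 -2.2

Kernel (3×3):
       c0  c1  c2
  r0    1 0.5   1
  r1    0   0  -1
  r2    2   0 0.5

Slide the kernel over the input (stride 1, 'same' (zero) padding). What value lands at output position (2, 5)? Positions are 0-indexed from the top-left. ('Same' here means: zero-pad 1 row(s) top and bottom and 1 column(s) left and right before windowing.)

11.6

The receptive field on the zero-padded input at this output position is [5.6 3.5 5 / 1.6 3.5 2.4 / 0.7 -0.2 0.5]. Elementwise product with the kernel and sum: 5.6·1 + 3.5·0.5 + 5·1 + 2.4·-1 + 0.7·2 + 0.5·0.5.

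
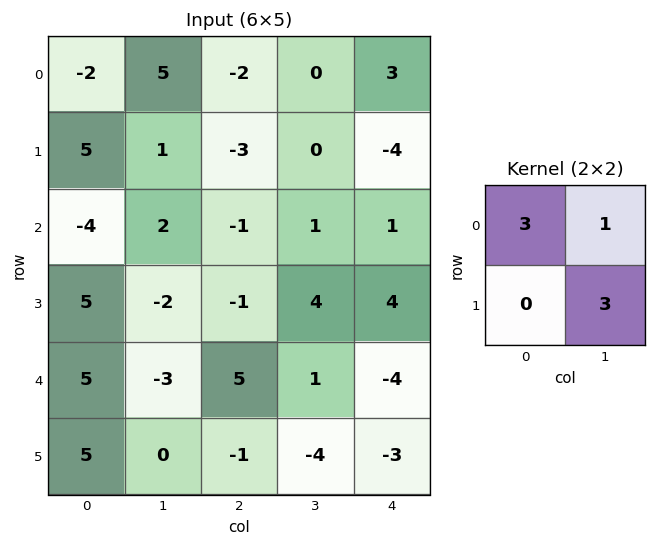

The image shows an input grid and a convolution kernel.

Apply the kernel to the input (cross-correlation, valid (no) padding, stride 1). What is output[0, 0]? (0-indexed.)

2

The receptive field on the input at this output position is [-2 5 / 5 1]. Elementwise product with the kernel and sum: -2·3 + 5·1 + 1·3.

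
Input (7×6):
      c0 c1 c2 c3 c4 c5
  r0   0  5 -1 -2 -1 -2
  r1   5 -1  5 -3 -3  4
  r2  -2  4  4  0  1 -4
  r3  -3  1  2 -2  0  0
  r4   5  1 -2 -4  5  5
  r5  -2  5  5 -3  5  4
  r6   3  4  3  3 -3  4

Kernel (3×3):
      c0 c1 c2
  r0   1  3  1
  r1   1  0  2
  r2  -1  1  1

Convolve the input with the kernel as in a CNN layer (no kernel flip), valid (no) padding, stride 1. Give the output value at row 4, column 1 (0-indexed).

The receptive field on the input at this output position is [1 -2 -4 / 5 5 -3 / 4 3 3]. Elementwise product with the kernel and sum: 1·1 + -2·3 + -4·1 + 5·1 + -3·2 + 4·-1 + 3·1 + 3·1.

-8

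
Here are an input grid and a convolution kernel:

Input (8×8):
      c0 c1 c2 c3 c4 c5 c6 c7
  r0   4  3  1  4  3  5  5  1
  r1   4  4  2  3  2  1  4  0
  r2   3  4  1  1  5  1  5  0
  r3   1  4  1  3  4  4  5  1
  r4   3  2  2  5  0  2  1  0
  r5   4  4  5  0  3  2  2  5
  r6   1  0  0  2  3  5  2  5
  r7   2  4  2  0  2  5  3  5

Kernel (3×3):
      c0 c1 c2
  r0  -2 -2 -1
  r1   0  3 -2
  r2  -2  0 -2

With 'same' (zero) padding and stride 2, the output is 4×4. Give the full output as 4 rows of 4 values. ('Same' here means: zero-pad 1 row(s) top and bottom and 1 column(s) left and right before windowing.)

-2 -19 -9 11
-19 -28 -12 -5
-9 -25 -26 -30
-17 -30 -19 -37

Output[0,0]: The receptive field on the zero-padded input at this output position is [0 0 0 / 0 4 3 / 0 4 4]. Elementwise product with the kernel and sum: 0·-2 + 0·-2 + 0·-1 + 4·3 + 3·-2 + 0·-2 + 4·-2.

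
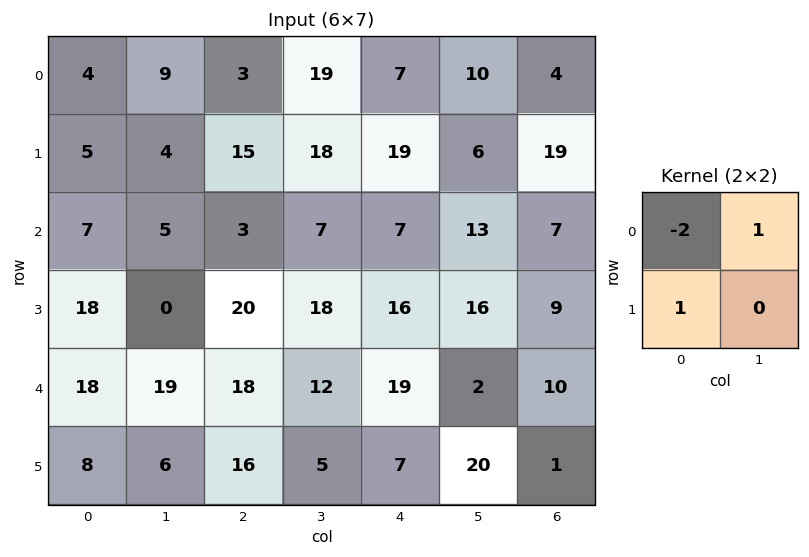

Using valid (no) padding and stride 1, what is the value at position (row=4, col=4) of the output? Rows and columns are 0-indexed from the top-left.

-29

The receptive field on the input at this output position is [19 2 / 7 20]. Elementwise product with the kernel and sum: 19·-2 + 2·1 + 7·1.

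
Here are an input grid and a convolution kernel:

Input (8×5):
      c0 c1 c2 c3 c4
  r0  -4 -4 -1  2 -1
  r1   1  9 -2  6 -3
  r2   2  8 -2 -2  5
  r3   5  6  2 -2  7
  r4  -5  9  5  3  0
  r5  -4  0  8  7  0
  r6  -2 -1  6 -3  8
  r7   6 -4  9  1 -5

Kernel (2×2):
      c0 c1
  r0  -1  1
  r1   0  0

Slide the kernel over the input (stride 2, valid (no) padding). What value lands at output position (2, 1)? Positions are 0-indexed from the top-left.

-2

The receptive field on the input at this output position is [5 3 / 8 7]. Elementwise product with the kernel and sum: 5·-1 + 3·1.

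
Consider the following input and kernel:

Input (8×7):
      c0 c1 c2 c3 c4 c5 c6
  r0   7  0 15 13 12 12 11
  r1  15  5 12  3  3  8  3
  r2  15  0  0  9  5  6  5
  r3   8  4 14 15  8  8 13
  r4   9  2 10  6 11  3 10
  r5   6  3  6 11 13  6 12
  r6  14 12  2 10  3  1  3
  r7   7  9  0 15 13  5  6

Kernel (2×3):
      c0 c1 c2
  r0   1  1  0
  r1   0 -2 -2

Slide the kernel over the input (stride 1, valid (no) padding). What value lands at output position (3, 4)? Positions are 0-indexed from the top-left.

-10

The receptive field on the input at this output position is [8 8 13 / 11 3 10]. Elementwise product with the kernel and sum: 8·1 + 8·1 + 3·-2 + 10·-2.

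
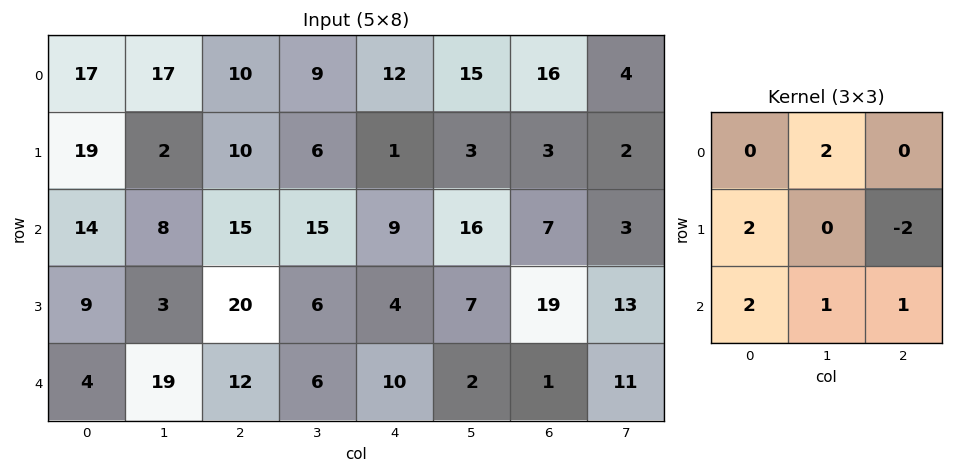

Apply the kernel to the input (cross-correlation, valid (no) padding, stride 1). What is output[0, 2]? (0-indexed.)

The receptive field on the input at this output position is [10 9 12 / 10 6 1 / 15 15 9]. Elementwise product with the kernel and sum: 9·2 + 10·2 + 1·-2 + 15·2 + 15·1 + 9·1.

90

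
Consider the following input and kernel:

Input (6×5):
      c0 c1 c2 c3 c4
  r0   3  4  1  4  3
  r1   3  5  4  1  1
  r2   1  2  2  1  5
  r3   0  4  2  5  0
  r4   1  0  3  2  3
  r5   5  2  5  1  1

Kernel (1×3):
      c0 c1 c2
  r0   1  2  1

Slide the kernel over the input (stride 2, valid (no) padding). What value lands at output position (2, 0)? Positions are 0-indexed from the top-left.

4

The receptive field on the input at this output position is [1 0 3]. Elementwise product with the kernel and sum: 1·1 + 0·2 + 3·1.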